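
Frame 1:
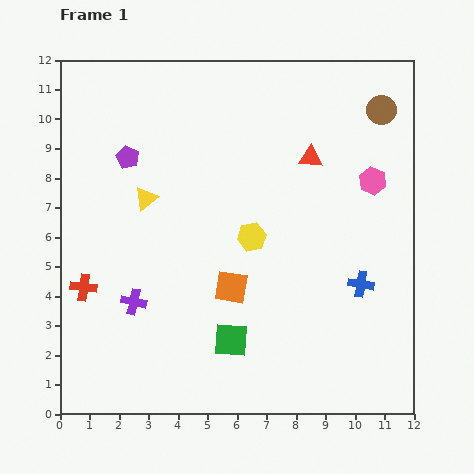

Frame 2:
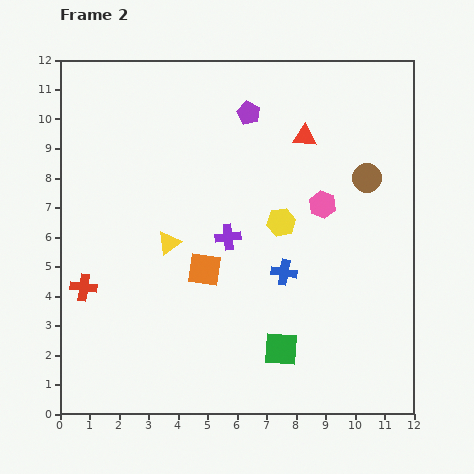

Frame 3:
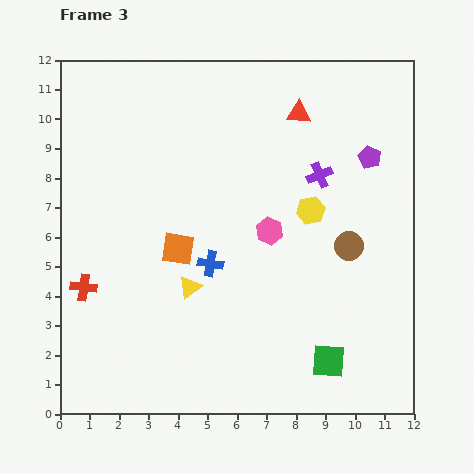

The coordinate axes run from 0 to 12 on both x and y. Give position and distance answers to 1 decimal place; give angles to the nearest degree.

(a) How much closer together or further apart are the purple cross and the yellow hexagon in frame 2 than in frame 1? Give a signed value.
-2.7

Distance in frame 1: 4.6. Distance in frame 2: 1.9.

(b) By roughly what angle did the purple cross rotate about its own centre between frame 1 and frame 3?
36° counter-clockwise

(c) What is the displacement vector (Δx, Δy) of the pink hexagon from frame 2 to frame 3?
(-1.8, -0.9)

The pink hexagon was at (8.9, 7.1) in frame 2 and (7.1, 6.2) in frame 3.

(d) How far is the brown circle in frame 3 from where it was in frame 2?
2.4

The brown circle moved from (10.4, 8.0) to (9.8, 5.7), a distance of √(0.6² + 2.3²) ≈ 2.4.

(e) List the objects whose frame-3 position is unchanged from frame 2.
the red cross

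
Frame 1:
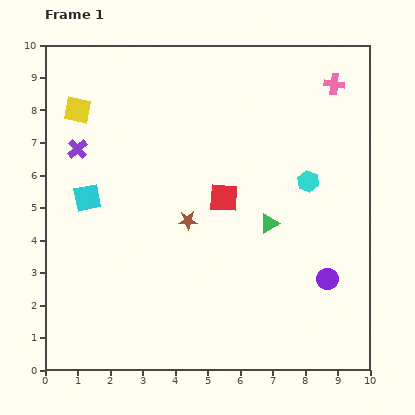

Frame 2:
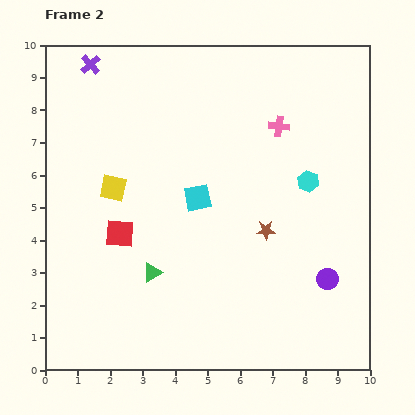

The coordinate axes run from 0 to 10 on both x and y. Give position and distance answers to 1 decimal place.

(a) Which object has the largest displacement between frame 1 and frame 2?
the green triangle

(moved 3.9; next 3.4)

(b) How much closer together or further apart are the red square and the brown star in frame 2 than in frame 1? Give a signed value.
+3.2

Distance in frame 1: 1.3. Distance in frame 2: 4.5.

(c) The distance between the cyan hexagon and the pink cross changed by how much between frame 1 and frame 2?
-1.2

Distance in frame 1: 3.1. Distance in frame 2: 1.9.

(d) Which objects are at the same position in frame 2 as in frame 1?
the cyan hexagon, the purple circle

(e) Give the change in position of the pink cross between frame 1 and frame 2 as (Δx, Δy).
(-1.7, -1.3)

The pink cross was at (8.9, 8.8) in frame 1 and (7.2, 7.5) in frame 2.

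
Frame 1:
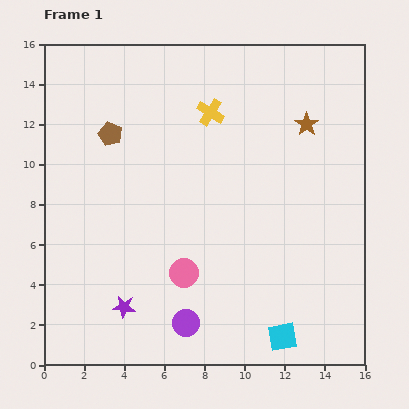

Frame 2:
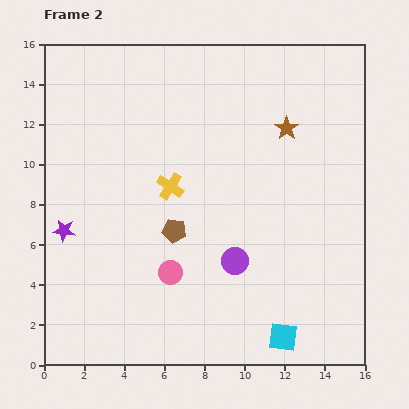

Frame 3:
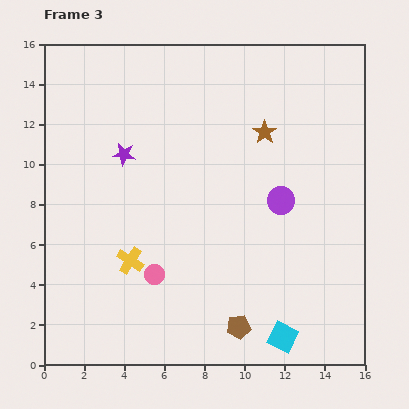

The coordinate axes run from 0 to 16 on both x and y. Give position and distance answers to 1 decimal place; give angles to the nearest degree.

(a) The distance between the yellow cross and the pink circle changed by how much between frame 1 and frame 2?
-3.8

Distance in frame 1: 8.1. Distance in frame 2: 4.3.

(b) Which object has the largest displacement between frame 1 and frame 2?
the brown pentagon

(moved 5.8; next 4.8)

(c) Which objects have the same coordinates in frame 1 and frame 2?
the cyan square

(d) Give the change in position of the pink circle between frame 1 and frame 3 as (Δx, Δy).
(-1.5, -0.1)

The pink circle was at (7.0, 4.6) in frame 1 and (5.5, 4.5) in frame 3.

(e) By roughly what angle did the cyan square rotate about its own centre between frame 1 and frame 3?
36° clockwise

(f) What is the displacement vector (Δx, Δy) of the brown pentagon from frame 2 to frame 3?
(3.2, -4.8)

The brown pentagon was at (6.5, 6.7) in frame 2 and (9.7, 1.9) in frame 3.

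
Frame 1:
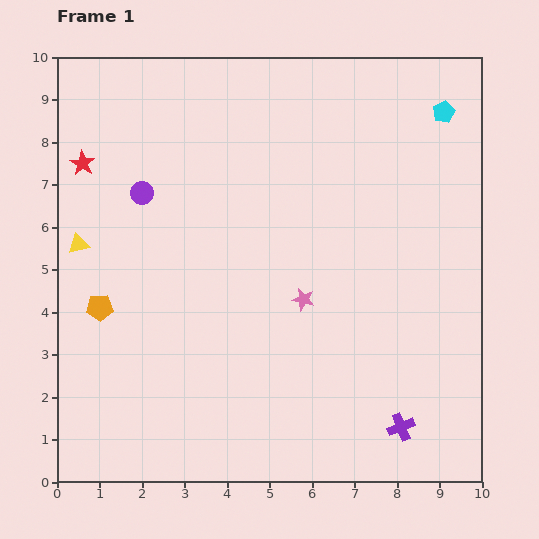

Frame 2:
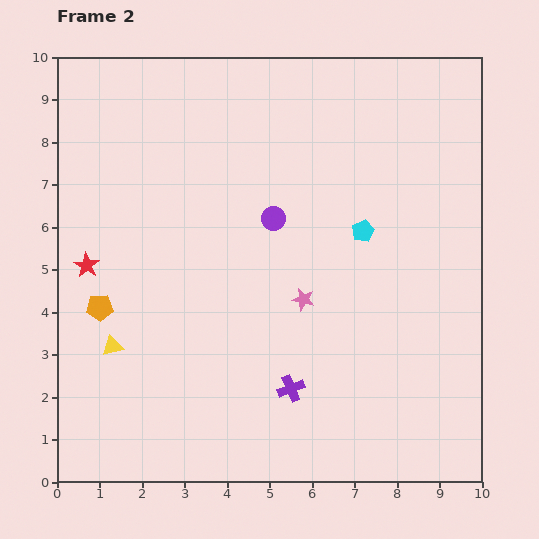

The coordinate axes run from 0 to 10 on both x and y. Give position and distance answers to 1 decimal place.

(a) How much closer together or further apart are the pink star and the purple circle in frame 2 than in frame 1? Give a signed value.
-2.5

Distance in frame 1: 4.5. Distance in frame 2: 2.0.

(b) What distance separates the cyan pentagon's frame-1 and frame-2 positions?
3.4

The cyan pentagon moved from (9.1, 8.7) to (7.2, 5.9), a distance of √(1.9² + 2.8²) ≈ 3.4.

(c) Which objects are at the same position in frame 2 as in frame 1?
the pink star, the orange pentagon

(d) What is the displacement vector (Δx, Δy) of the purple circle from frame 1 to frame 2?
(3.1, -0.6)

The purple circle was at (2.0, 6.8) in frame 1 and (5.1, 6.2) in frame 2.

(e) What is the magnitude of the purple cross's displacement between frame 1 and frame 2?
2.8

The purple cross moved from (8.1, 1.3) to (5.5, 2.2), a distance of √(2.6² + 0.9²) ≈ 2.8.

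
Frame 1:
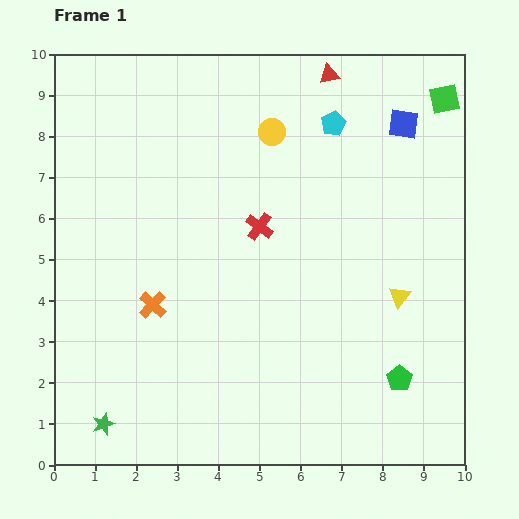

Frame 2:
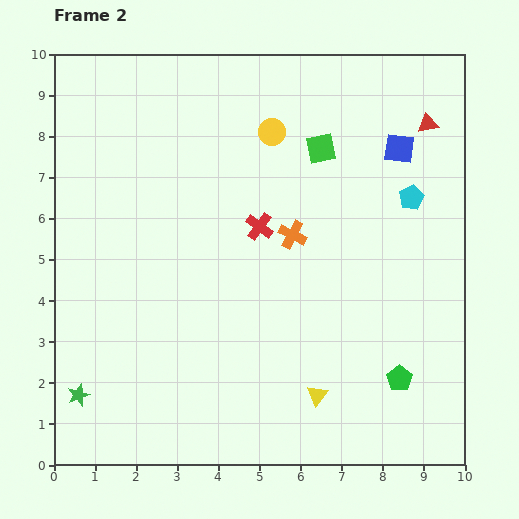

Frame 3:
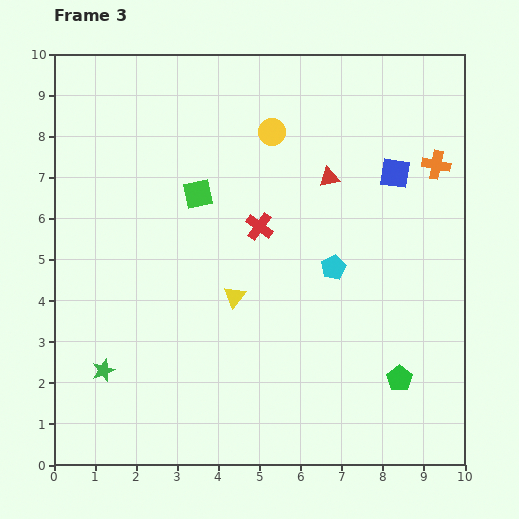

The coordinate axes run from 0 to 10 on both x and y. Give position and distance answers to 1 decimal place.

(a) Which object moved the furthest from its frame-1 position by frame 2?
the orange cross

(moved 3.8; next 3.2)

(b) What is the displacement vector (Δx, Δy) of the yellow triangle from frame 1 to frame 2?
(-2.0, -2.4)

The yellow triangle was at (8.4, 4.1) in frame 1 and (6.4, 1.7) in frame 2.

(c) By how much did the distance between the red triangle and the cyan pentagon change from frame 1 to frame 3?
+1.0

Distance in frame 1: 1.2. Distance in frame 3: 2.2.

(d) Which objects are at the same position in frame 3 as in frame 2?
the red cross, the green pentagon, the yellow circle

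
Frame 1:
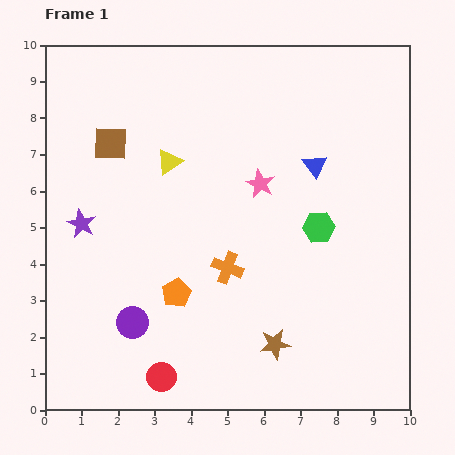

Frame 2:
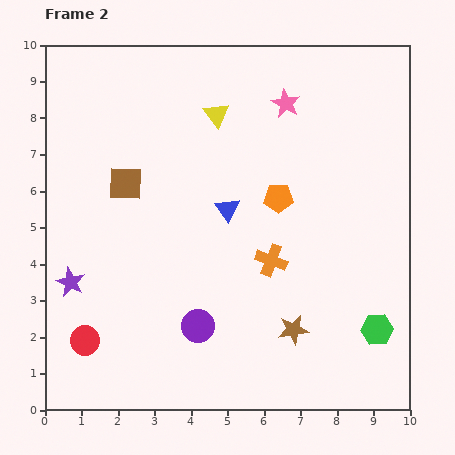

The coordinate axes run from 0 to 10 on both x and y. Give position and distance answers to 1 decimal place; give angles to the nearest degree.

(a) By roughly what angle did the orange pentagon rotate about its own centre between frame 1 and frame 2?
29° clockwise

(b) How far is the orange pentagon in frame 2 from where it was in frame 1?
3.8

The orange pentagon moved from (3.6, 3.2) to (6.4, 5.8), a distance of √(2.8² + 2.6²) ≈ 3.8.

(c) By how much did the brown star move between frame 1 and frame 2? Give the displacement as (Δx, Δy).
(0.5, 0.4)

The brown star was at (6.3, 1.8) in frame 1 and (6.8, 2.2) in frame 2.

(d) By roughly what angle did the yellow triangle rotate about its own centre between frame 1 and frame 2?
34° counter-clockwise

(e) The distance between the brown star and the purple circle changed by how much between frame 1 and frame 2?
-1.3

Distance in frame 1: 3.9. Distance in frame 2: 2.6.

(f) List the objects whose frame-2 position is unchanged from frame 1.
none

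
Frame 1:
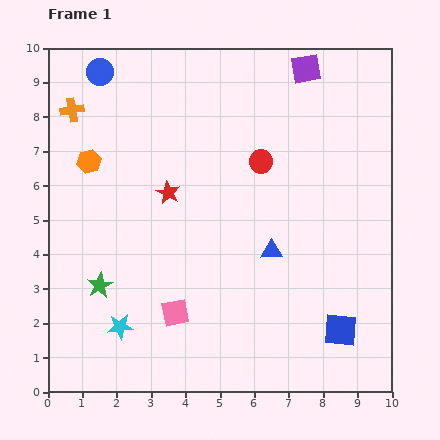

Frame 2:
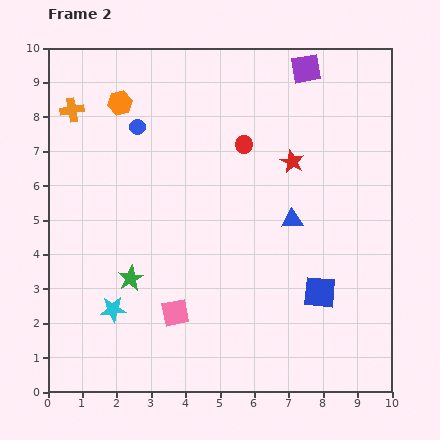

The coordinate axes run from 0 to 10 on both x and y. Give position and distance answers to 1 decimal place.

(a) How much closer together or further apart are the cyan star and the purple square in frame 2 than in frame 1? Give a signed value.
-0.2

Distance in frame 1: 9.2. Distance in frame 2: 9.0.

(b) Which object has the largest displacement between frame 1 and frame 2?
the red star

(moved 3.7; next 1.9)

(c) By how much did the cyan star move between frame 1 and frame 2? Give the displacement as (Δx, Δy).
(-0.2, 0.5)

The cyan star was at (2.1, 1.9) in frame 1 and (1.9, 2.4) in frame 2.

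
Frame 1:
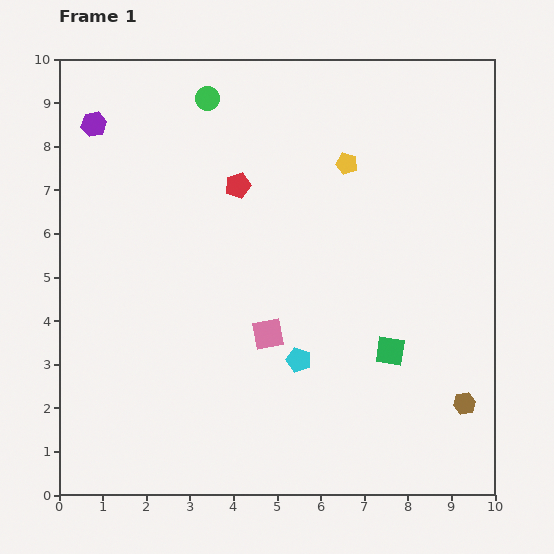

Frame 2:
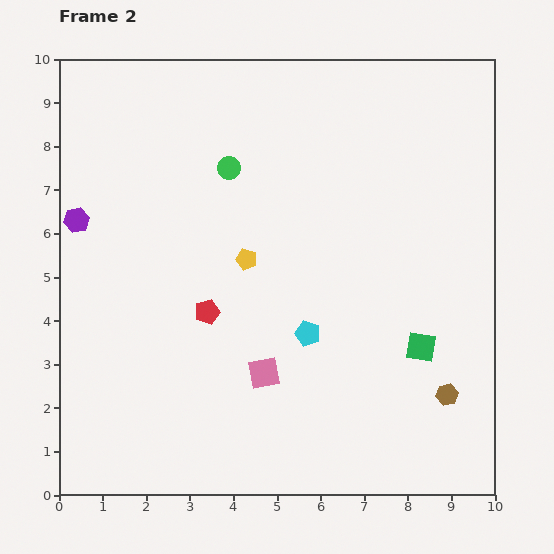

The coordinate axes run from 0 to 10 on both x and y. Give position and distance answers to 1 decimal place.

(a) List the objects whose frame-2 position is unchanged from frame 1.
none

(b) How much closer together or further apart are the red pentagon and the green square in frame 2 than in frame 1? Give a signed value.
-0.2

Distance in frame 1: 5.2. Distance in frame 2: 5.0.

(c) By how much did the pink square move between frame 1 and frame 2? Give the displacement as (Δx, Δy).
(-0.1, -0.9)

The pink square was at (4.8, 3.7) in frame 1 and (4.7, 2.8) in frame 2.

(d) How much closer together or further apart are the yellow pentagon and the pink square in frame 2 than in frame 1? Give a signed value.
-1.7

Distance in frame 1: 4.3. Distance in frame 2: 2.6.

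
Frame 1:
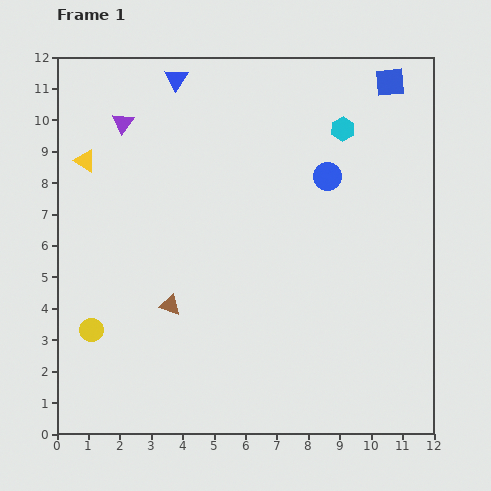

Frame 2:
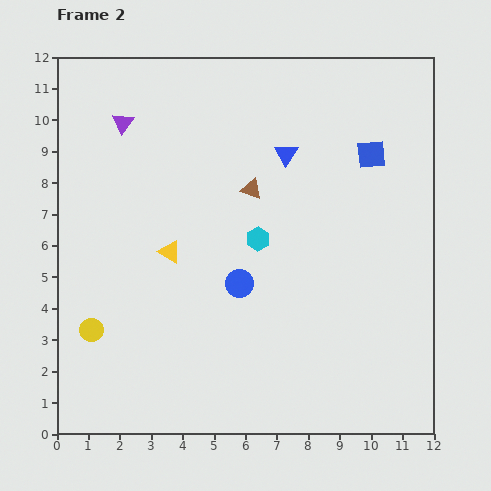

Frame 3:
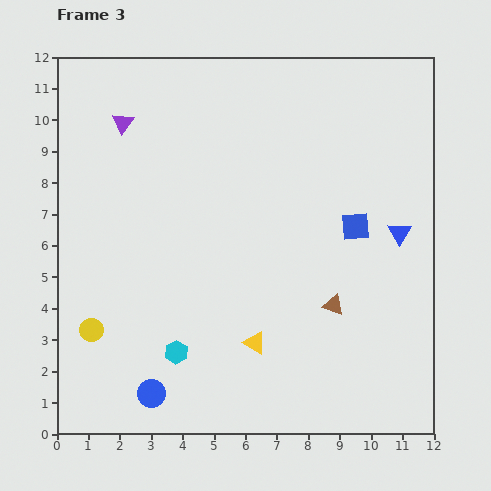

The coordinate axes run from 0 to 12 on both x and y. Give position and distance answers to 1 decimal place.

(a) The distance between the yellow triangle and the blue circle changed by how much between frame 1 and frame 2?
-5.3

Distance in frame 1: 7.7. Distance in frame 2: 2.4.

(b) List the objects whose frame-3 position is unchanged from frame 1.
the yellow circle, the purple triangle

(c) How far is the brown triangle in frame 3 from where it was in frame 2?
4.5

The brown triangle moved from (6.2, 7.8) to (8.8, 4.1), a distance of √(2.6² + 3.7²) ≈ 4.5.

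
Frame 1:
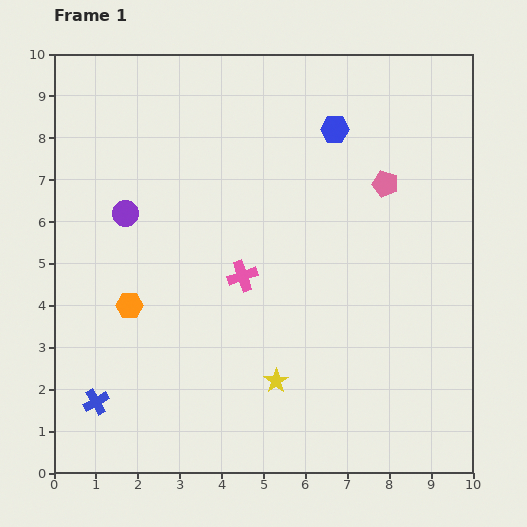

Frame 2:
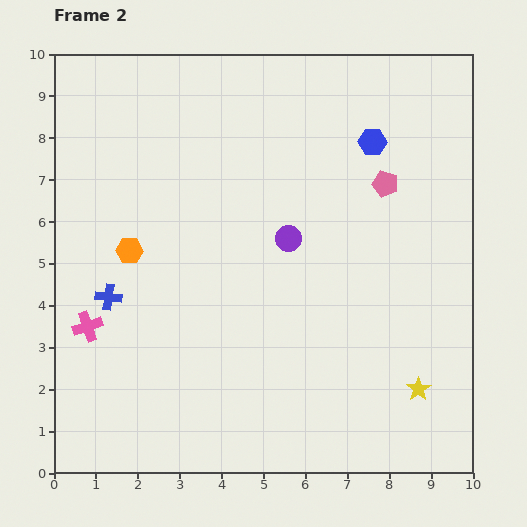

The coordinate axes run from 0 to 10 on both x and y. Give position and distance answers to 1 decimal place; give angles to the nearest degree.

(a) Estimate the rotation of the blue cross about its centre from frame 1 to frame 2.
37° clockwise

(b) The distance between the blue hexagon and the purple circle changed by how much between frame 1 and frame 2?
-2.4

Distance in frame 1: 5.4. Distance in frame 2: 3.0.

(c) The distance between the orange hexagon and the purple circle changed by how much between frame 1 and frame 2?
+1.6

Distance in frame 1: 2.2. Distance in frame 2: 3.8.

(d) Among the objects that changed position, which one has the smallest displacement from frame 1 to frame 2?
the blue hexagon

(moved 0.9)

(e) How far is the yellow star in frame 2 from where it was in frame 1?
3.4

The yellow star moved from (5.3, 2.2) to (8.7, 2.0), a distance of √(3.4² + 0.2²) ≈ 3.4.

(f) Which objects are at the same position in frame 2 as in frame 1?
the pink pentagon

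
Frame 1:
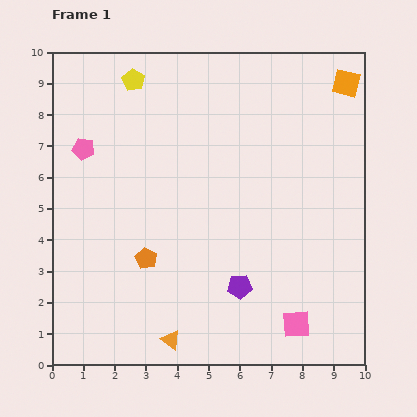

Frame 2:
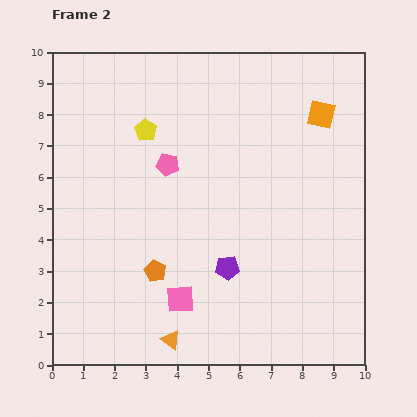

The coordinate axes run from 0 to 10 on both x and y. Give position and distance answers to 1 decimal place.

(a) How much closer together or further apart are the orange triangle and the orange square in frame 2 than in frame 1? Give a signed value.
-1.2

Distance in frame 1: 9.9. Distance in frame 2: 8.7.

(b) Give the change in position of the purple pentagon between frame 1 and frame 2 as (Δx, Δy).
(-0.4, 0.6)

The purple pentagon was at (6.0, 2.5) in frame 1 and (5.6, 3.1) in frame 2.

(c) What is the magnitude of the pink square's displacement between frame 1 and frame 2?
3.8

The pink square moved from (7.8, 1.3) to (4.1, 2.1), a distance of √(3.7² + 0.8²) ≈ 3.8.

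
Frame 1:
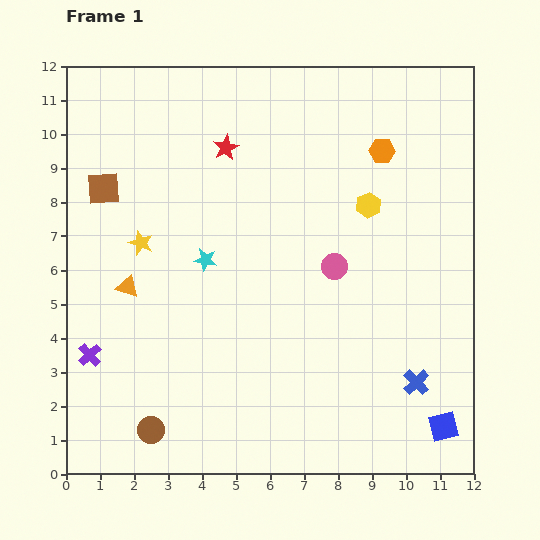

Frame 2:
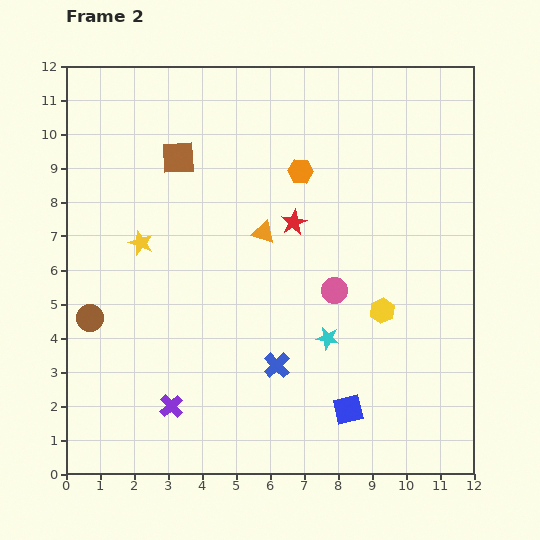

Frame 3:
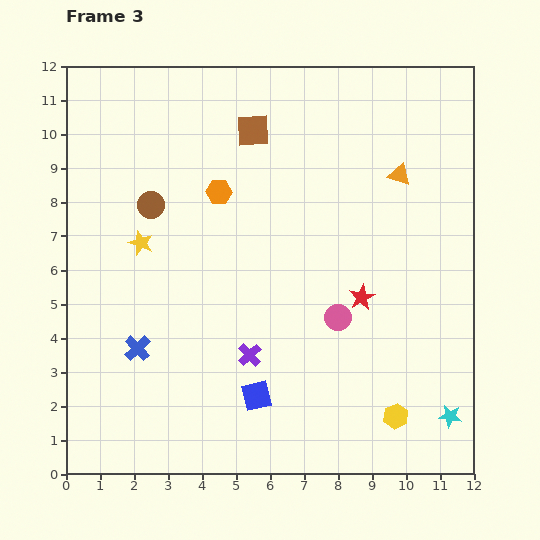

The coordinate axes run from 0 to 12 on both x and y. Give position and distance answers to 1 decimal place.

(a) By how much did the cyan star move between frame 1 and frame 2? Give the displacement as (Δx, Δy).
(3.6, -2.3)

The cyan star was at (4.1, 6.3) in frame 1 and (7.7, 4.0) in frame 2.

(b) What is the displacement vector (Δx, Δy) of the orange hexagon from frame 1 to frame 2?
(-2.4, -0.6)

The orange hexagon was at (9.3, 9.5) in frame 1 and (6.9, 8.9) in frame 2.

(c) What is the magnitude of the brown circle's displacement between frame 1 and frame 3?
6.6

The brown circle moved from (2.5, 1.3) to (2.5, 7.9), a distance of √(0.0² + 6.6²) ≈ 6.6.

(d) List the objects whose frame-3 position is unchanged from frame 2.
the yellow star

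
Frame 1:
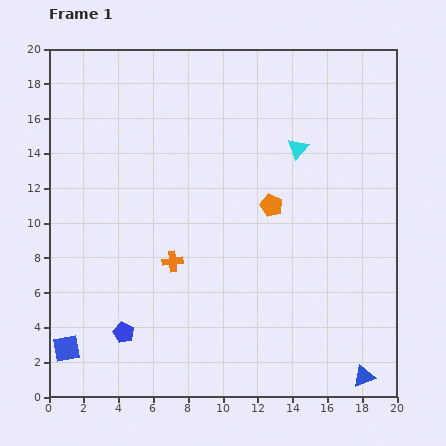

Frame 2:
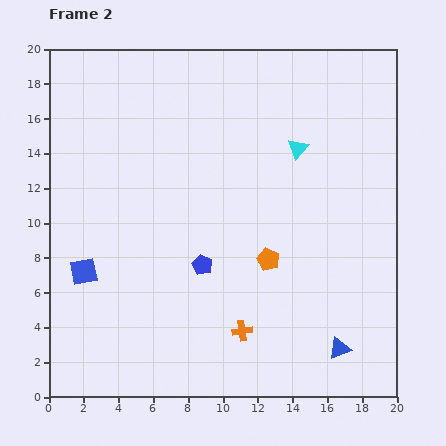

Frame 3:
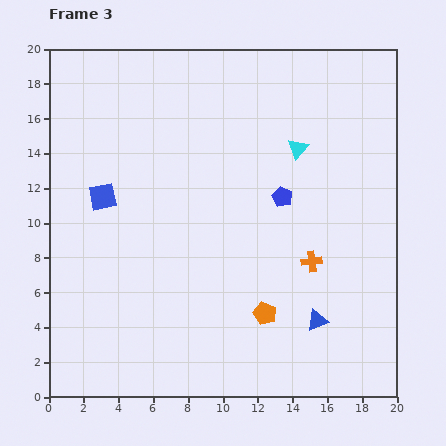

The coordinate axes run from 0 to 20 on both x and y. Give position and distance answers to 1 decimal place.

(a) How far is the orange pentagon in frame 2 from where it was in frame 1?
3.1

The orange pentagon moved from (12.8, 11.0) to (12.6, 7.9), a distance of √(0.2² + 3.1²) ≈ 3.1.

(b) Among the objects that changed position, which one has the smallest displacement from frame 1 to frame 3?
the blue triangle

(moved 4.2)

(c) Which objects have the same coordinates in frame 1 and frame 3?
the cyan triangle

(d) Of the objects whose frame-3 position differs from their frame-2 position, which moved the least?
the blue triangle

(moved 2.1)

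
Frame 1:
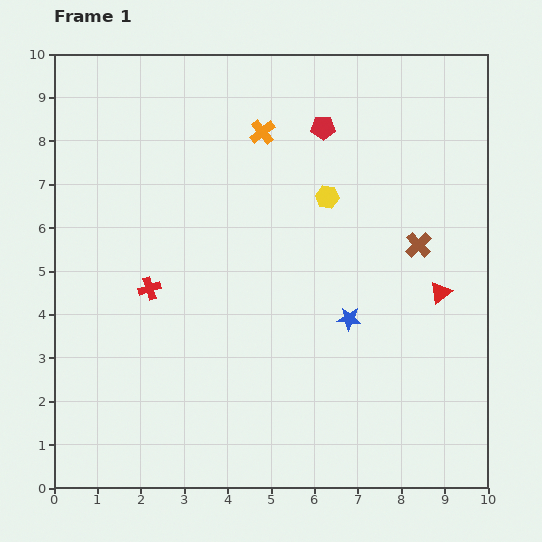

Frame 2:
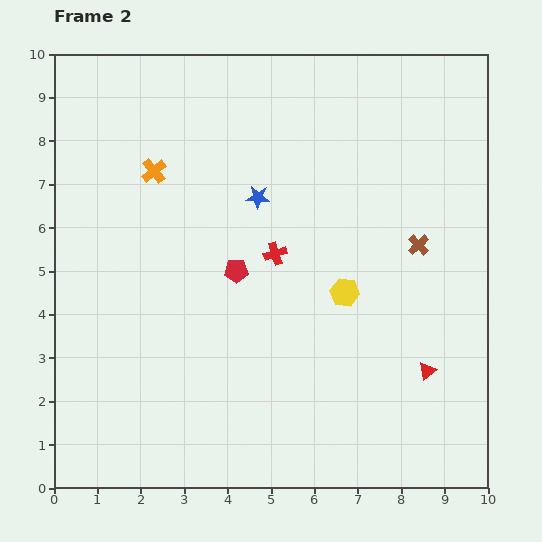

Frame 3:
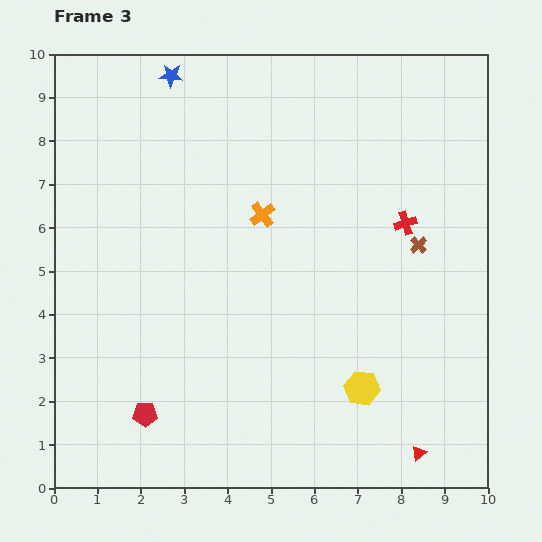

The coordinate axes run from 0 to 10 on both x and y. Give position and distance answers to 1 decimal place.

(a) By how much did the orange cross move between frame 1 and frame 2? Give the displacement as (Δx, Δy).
(-2.5, -0.9)

The orange cross was at (4.8, 8.2) in frame 1 and (2.3, 7.3) in frame 2.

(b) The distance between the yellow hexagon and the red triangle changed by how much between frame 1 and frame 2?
-0.8

Distance in frame 1: 3.4. Distance in frame 2: 2.6.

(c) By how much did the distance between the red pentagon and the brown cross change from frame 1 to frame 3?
+3.9

Distance in frame 1: 3.5. Distance in frame 3: 7.4.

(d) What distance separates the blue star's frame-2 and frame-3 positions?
3.4

The blue star moved from (4.7, 6.7) to (2.7, 9.5), a distance of √(2.0² + 2.8²) ≈ 3.4.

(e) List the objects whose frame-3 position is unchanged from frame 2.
the brown cross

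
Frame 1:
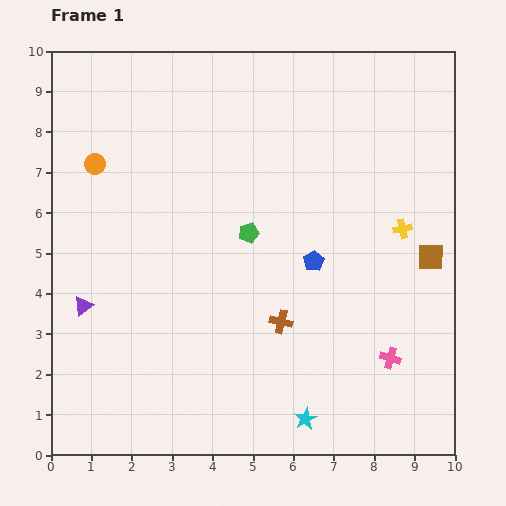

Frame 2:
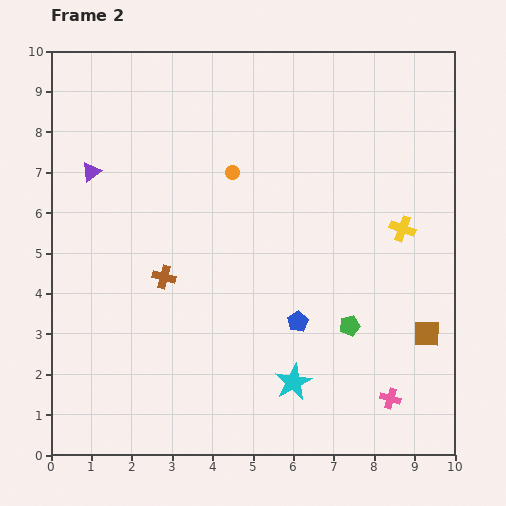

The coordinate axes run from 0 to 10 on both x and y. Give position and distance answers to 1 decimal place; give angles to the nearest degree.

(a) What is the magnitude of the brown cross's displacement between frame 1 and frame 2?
3.1

The brown cross moved from (5.7, 3.3) to (2.8, 4.4), a distance of √(2.9² + 1.1²) ≈ 3.1.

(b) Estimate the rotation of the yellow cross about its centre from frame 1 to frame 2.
32° clockwise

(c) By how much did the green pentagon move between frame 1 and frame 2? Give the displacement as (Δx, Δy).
(2.5, -2.3)

The green pentagon was at (4.9, 5.5) in frame 1 and (7.4, 3.2) in frame 2.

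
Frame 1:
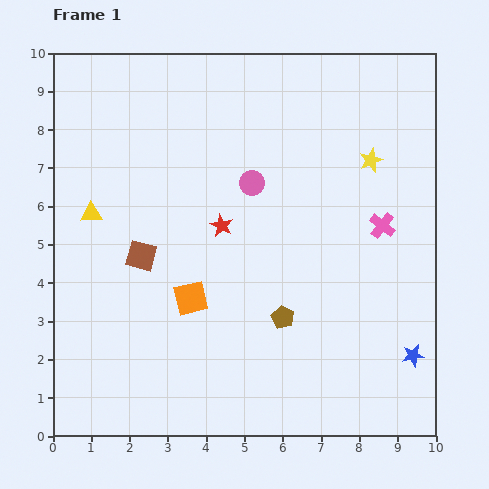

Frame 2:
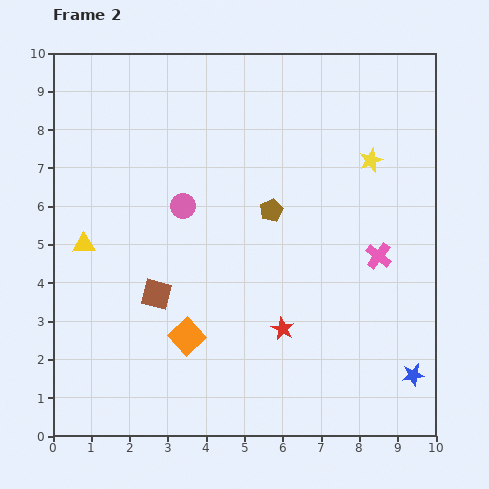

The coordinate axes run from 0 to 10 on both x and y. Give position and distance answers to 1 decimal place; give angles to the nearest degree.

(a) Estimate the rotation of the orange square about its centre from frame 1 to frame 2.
30° counter-clockwise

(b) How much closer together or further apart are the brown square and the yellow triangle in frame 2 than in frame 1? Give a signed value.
+0.6

Distance in frame 1: 1.7. Distance in frame 2: 2.3.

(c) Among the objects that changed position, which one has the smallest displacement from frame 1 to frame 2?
the blue star

(moved 0.5)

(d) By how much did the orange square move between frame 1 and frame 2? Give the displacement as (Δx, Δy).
(-0.1, -1.0)

The orange square was at (3.6, 3.6) in frame 1 and (3.5, 2.6) in frame 2.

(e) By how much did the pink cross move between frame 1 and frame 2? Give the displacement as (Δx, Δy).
(-0.1, -0.8)

The pink cross was at (8.6, 5.5) in frame 1 and (8.5, 4.7) in frame 2.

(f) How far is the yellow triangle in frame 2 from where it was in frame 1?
0.8

The yellow triangle moved from (1.0, 5.8) to (0.8, 5.0), a distance of √(0.2² + 0.8²) ≈ 0.8.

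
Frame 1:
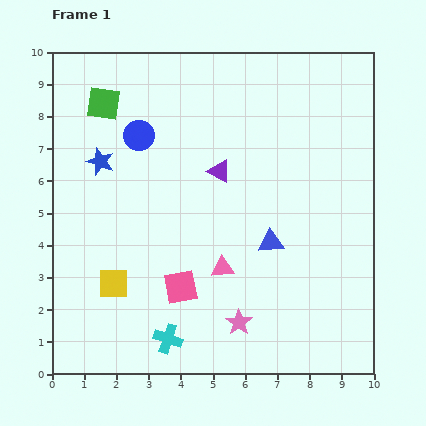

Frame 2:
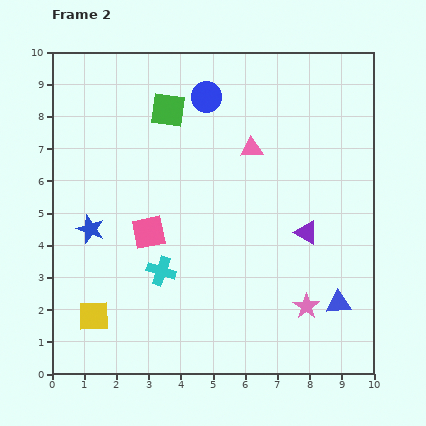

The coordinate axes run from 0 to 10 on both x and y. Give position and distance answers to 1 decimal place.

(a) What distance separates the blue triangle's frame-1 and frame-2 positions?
2.8

The blue triangle moved from (6.8, 4.1) to (8.9, 2.2), a distance of √(2.1² + 1.9²) ≈ 2.8.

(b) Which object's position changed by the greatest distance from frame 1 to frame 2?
the pink triangle

(moved 3.8; next 3.3)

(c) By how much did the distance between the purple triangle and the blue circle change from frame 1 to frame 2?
+2.5

Distance in frame 1: 2.7. Distance in frame 2: 5.2.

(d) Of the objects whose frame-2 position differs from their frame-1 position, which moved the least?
the yellow square

(moved 1.2)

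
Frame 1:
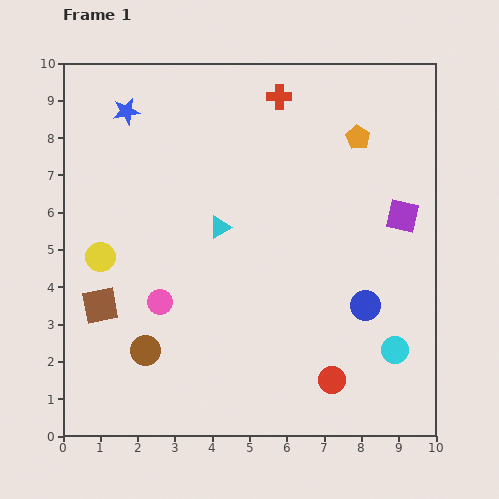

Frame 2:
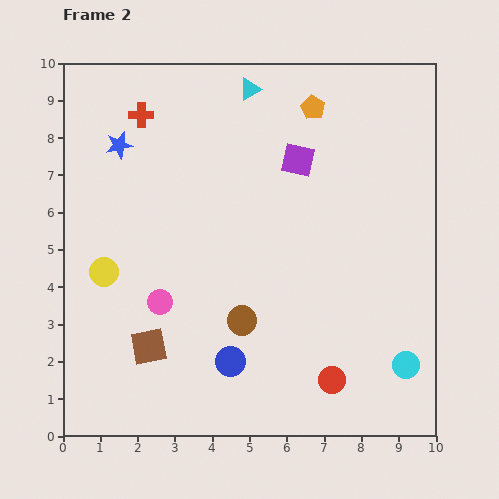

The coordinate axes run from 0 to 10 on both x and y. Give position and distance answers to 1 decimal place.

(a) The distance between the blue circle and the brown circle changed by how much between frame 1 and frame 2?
-4.9

Distance in frame 1: 6.0. Distance in frame 2: 1.1.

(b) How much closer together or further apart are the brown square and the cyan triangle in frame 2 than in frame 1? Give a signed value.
+3.6

Distance in frame 1: 3.8. Distance in frame 2: 7.4.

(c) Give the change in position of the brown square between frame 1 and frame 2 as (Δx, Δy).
(1.3, -1.1)

The brown square was at (1.0, 3.5) in frame 1 and (2.3, 2.4) in frame 2.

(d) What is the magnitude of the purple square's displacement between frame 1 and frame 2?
3.2

The purple square moved from (9.1, 5.9) to (6.3, 7.4), a distance of √(2.8² + 1.5²) ≈ 3.2.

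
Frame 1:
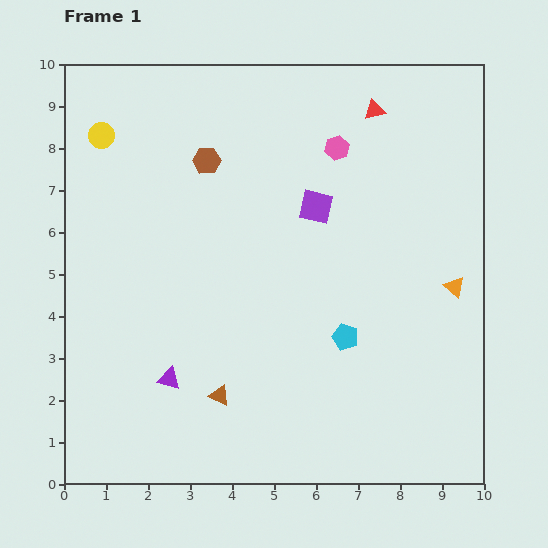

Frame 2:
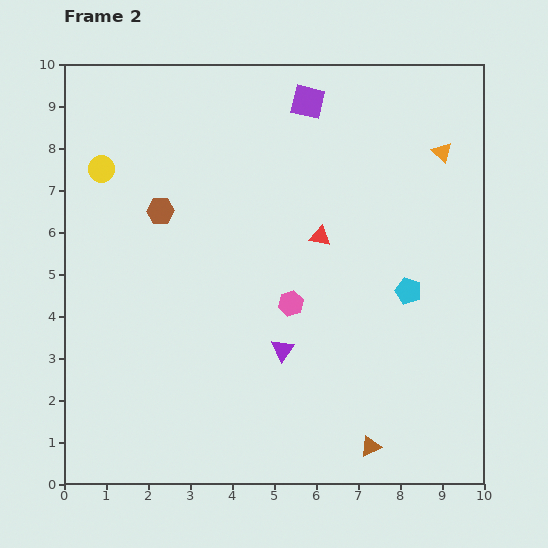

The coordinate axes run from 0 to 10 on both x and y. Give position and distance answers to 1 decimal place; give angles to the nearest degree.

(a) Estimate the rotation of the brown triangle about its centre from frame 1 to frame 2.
52° counter-clockwise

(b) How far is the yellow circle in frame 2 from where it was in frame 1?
0.8

The yellow circle moved from (0.9, 8.3) to (0.9, 7.5), a distance of √(0.0² + 0.8²) ≈ 0.8.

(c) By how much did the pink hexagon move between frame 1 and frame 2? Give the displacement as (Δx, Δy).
(-1.1, -3.7)

The pink hexagon was at (6.5, 8.0) in frame 1 and (5.4, 4.3) in frame 2.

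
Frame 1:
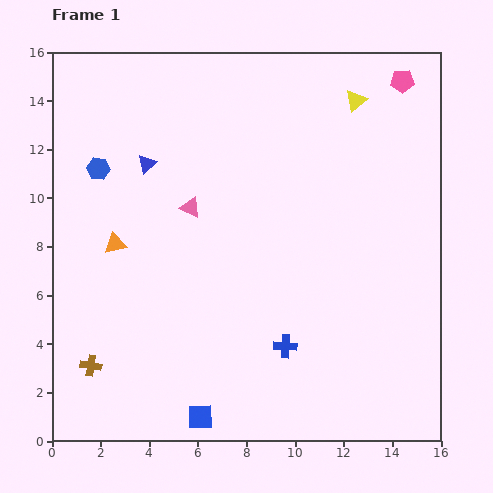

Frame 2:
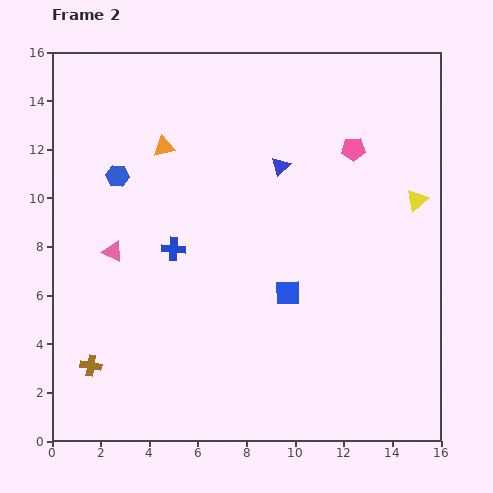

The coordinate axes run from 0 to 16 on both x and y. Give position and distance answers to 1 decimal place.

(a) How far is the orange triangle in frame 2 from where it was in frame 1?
4.5

The orange triangle moved from (2.6, 8.1) to (4.6, 12.1), a distance of √(2.0² + 4.0²) ≈ 4.5.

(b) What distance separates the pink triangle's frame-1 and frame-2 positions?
3.7

The pink triangle moved from (5.7, 9.6) to (2.5, 7.8), a distance of √(3.2² + 1.8²) ≈ 3.7.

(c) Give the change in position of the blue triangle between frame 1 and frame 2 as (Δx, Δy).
(5.5, -0.1)

The blue triangle was at (3.9, 11.4) in frame 1 and (9.4, 11.3) in frame 2.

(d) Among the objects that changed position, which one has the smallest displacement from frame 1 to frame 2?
the blue hexagon

(moved 0.9)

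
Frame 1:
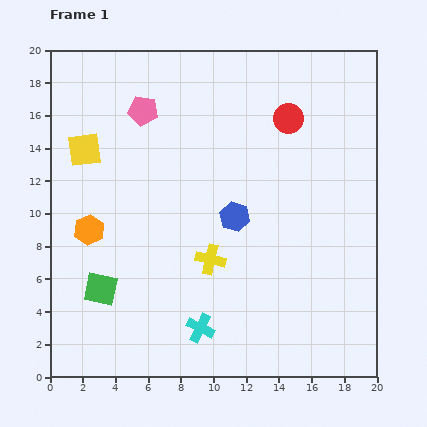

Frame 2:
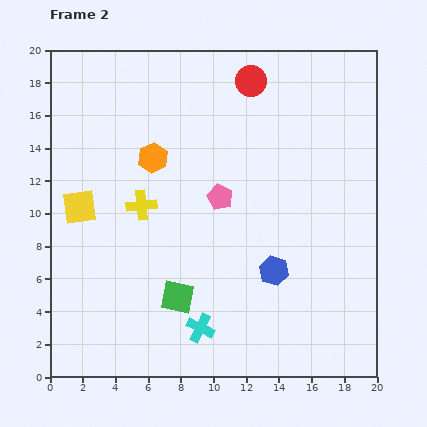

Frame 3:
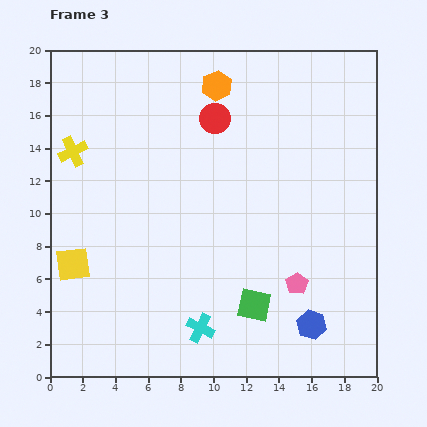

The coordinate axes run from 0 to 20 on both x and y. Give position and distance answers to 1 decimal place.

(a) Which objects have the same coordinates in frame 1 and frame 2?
the cyan cross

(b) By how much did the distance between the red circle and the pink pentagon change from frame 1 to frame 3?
+2.4

Distance in frame 1: 8.9. Distance in frame 3: 11.3.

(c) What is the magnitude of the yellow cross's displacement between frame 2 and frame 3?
5.3

The yellow cross moved from (5.6, 10.5) to (1.4, 13.8), a distance of √(4.2² + 3.3²) ≈ 5.3.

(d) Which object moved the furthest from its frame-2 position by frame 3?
the pink pentagon

(moved 7.1; next 5.9)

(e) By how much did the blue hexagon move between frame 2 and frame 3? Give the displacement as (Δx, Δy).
(2.3, -3.3)

The blue hexagon was at (13.7, 6.5) in frame 2 and (16.0, 3.2) in frame 3.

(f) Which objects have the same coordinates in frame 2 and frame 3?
the cyan cross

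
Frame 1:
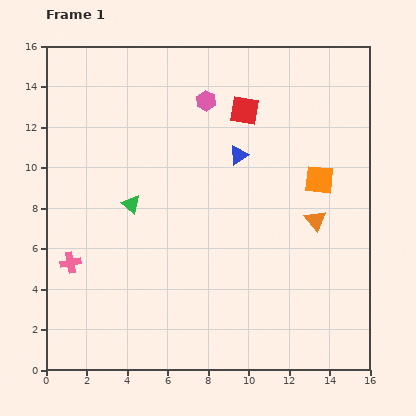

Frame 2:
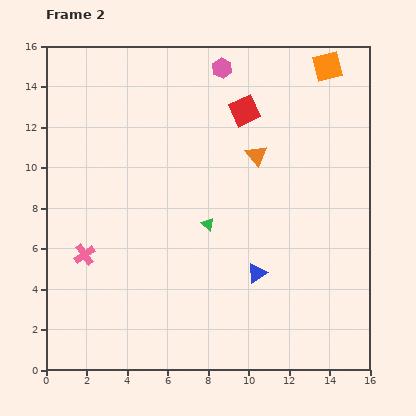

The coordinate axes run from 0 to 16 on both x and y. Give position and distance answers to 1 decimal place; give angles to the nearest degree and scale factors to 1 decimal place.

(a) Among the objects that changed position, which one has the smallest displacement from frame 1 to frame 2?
the pink cross

(moved 0.8)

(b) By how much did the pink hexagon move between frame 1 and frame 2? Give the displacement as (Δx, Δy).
(0.8, 1.6)

The pink hexagon was at (7.9, 13.3) in frame 1 and (8.7, 14.9) in frame 2.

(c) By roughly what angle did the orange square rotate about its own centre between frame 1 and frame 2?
20° counter-clockwise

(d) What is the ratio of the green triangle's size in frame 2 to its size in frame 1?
0.7×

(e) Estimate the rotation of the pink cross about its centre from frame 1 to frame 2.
25° counter-clockwise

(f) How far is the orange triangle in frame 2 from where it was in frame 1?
4.3

The orange triangle moved from (13.3, 7.4) to (10.4, 10.6), a distance of √(2.9² + 3.2²) ≈ 4.3.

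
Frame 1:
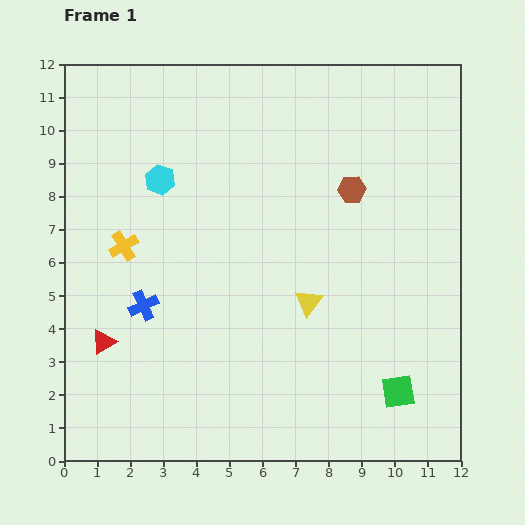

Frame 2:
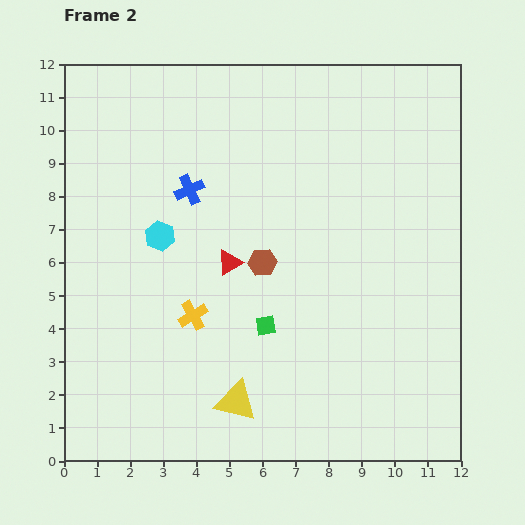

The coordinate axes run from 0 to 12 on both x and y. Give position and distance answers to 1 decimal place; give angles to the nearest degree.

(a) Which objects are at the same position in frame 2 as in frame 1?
none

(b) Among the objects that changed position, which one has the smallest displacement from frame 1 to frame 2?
the cyan hexagon

(moved 1.7)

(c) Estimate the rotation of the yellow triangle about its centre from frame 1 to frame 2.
53° counter-clockwise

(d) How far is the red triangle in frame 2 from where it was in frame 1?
4.5

The red triangle moved from (1.2, 3.6) to (5.0, 6.0), a distance of √(3.8² + 2.4²) ≈ 4.5.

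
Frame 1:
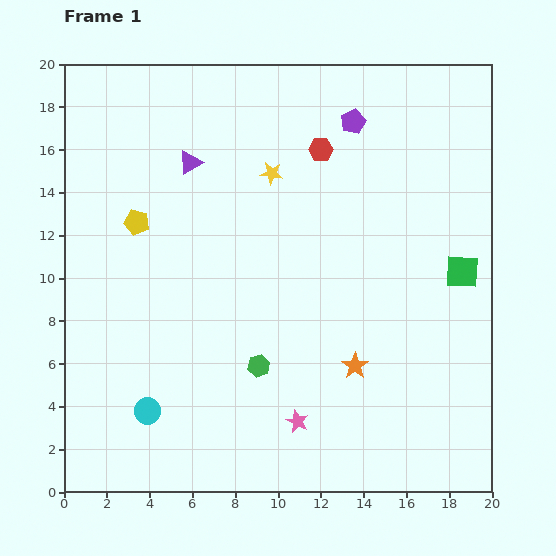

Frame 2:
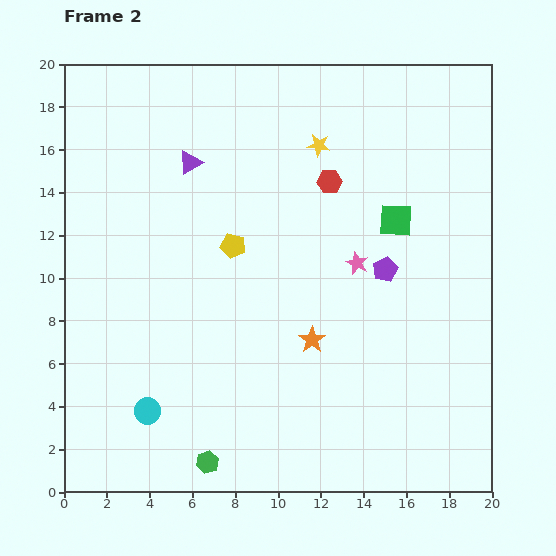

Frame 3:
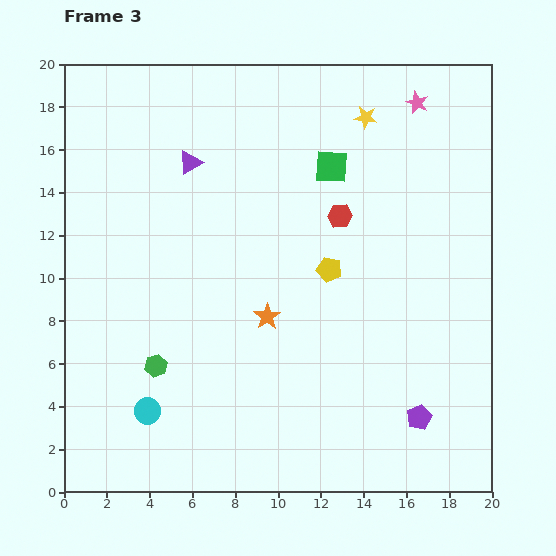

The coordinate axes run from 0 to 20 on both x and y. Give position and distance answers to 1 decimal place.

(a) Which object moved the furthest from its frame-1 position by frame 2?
the pink star

(moved 7.9; next 7.1)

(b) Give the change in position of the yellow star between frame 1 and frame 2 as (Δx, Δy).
(2.2, 1.3)

The yellow star was at (9.7, 14.9) in frame 1 and (11.9, 16.2) in frame 2.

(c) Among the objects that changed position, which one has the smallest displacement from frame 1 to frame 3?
the red hexagon

(moved 3.2)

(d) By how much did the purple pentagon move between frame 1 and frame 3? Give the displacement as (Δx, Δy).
(3.1, -13.8)

The purple pentagon was at (13.5, 17.3) in frame 1 and (16.6, 3.5) in frame 3.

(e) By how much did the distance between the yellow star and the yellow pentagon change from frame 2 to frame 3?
+1.1

Distance in frame 2: 6.2. Distance in frame 3: 7.3.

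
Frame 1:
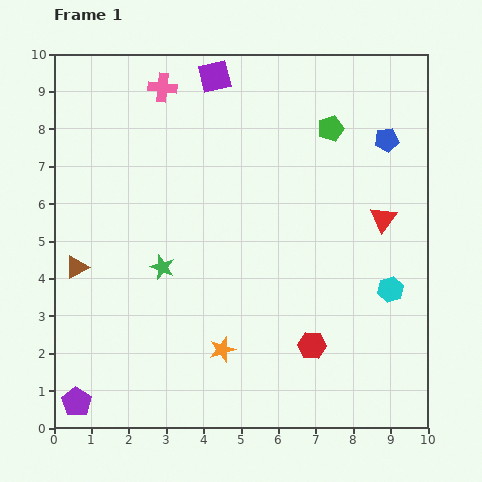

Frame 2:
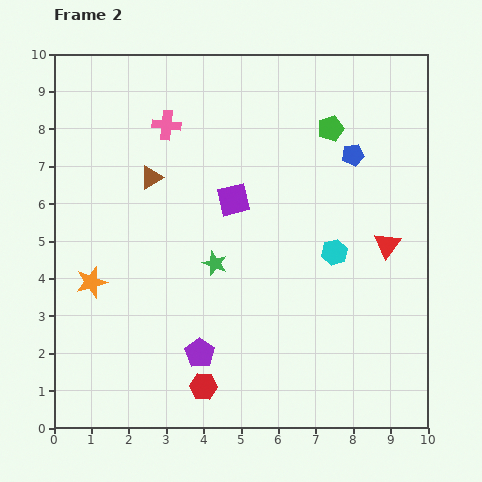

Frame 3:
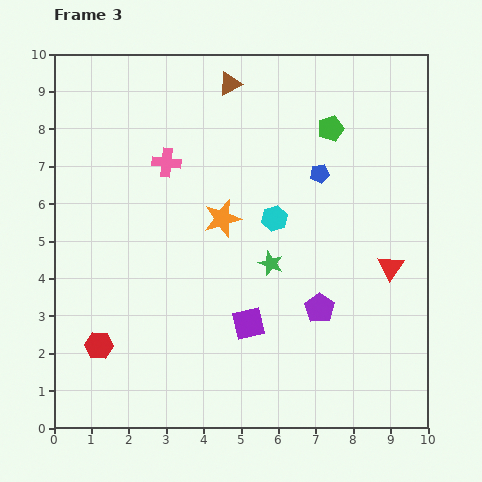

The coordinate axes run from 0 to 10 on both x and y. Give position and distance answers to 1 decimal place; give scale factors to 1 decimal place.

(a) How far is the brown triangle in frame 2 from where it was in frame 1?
3.1

The brown triangle moved from (0.6, 4.3) to (2.6, 6.7), a distance of √(2.0² + 2.4²) ≈ 3.1.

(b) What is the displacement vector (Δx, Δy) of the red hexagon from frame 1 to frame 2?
(-2.9, -1.1)

The red hexagon was at (6.9, 2.2) in frame 1 and (4.0, 1.1) in frame 2.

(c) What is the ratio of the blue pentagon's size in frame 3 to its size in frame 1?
0.8×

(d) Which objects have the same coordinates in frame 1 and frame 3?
the green pentagon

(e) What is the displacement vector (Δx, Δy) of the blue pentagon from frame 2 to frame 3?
(-0.9, -0.5)

The blue pentagon was at (8.0, 7.3) in frame 2 and (7.1, 6.8) in frame 3.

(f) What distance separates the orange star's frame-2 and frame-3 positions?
3.9

The orange star moved from (1.0, 3.9) to (4.5, 5.6), a distance of √(3.5² + 1.7²) ≈ 3.9.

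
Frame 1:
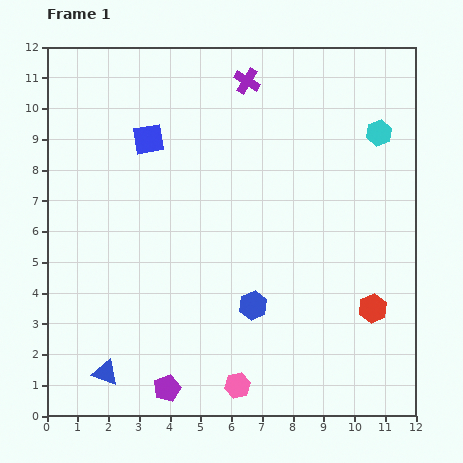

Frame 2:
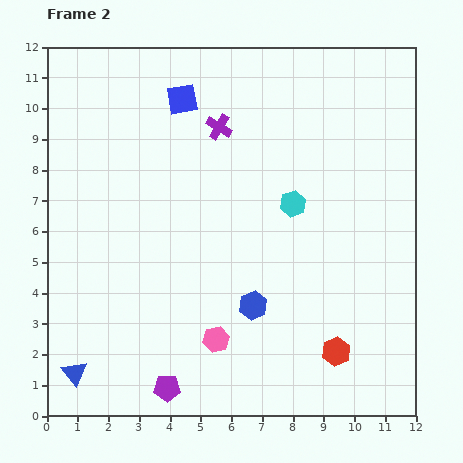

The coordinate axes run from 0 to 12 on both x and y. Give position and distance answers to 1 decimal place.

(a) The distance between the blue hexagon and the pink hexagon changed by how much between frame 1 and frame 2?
-1.0

Distance in frame 1: 2.6. Distance in frame 2: 1.6.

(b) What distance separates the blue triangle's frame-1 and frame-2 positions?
1.0

The blue triangle moved from (1.9, 1.4) to (0.9, 1.4), a distance of √(1.0² + 0.0²) ≈ 1.0.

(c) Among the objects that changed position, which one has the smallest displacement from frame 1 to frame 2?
the blue triangle

(moved 1.0)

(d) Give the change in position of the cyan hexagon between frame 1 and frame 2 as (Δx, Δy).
(-2.8, -2.3)

The cyan hexagon was at (10.8, 9.2) in frame 1 and (8.0, 6.9) in frame 2.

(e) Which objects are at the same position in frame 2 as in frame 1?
the blue hexagon, the purple pentagon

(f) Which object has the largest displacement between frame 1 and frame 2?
the cyan hexagon

(moved 3.6; next 1.8)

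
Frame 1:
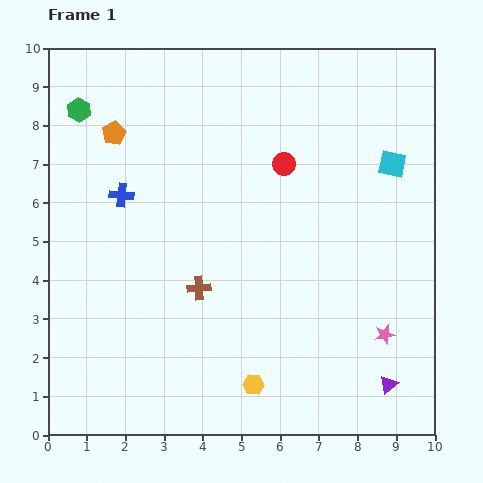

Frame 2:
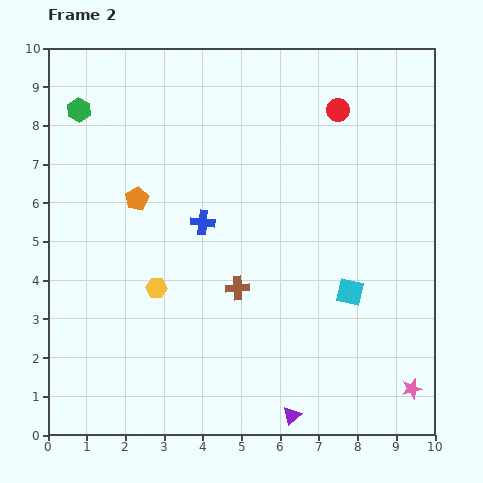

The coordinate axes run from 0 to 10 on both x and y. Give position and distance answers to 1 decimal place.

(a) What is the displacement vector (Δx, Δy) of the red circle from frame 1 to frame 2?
(1.4, 1.4)

The red circle was at (6.1, 7.0) in frame 1 and (7.5, 8.4) in frame 2.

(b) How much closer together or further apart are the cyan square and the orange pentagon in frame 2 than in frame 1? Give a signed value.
-1.2

Distance in frame 1: 7.2. Distance in frame 2: 6.0.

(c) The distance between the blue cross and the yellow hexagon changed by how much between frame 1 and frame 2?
-3.9

Distance in frame 1: 6.0. Distance in frame 2: 2.1.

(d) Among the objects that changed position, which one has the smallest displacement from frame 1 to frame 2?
the brown cross

(moved 1.0)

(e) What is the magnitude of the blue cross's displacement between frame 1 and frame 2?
2.2

The blue cross moved from (1.9, 6.2) to (4.0, 5.5), a distance of √(2.1² + 0.7²) ≈ 2.2.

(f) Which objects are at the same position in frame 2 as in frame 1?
the green hexagon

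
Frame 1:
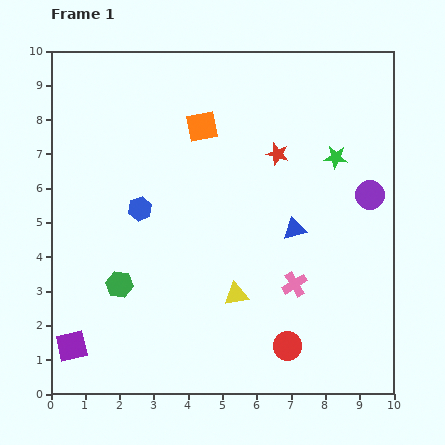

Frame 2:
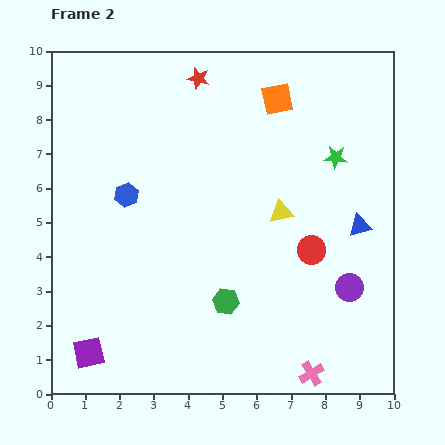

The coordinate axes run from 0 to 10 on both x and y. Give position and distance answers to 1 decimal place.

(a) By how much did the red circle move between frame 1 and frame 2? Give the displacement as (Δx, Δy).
(0.7, 2.8)

The red circle was at (6.9, 1.4) in frame 1 and (7.6, 4.2) in frame 2.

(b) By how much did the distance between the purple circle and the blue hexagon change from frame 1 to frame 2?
+0.3

Distance in frame 1: 6.7. Distance in frame 2: 7.0.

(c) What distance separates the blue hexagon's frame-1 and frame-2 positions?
0.6

The blue hexagon moved from (2.6, 5.4) to (2.2, 5.8), a distance of √(0.4² + 0.4²) ≈ 0.6.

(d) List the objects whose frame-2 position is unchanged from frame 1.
the green star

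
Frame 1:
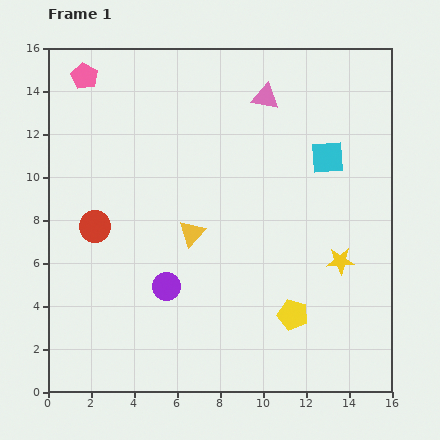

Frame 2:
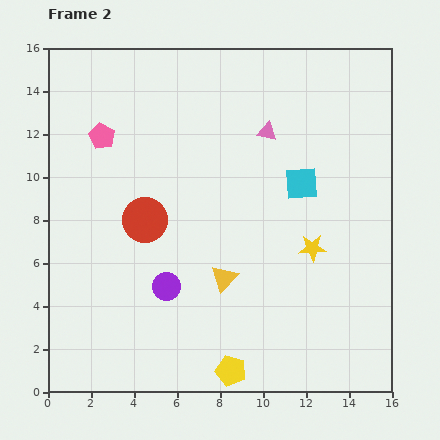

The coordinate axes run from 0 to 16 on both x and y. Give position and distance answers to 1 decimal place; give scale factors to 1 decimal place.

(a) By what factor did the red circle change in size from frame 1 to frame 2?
1.4×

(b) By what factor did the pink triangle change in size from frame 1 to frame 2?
0.7×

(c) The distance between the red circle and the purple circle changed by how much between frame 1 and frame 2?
-1.0

Distance in frame 1: 4.3. Distance in frame 2: 3.3.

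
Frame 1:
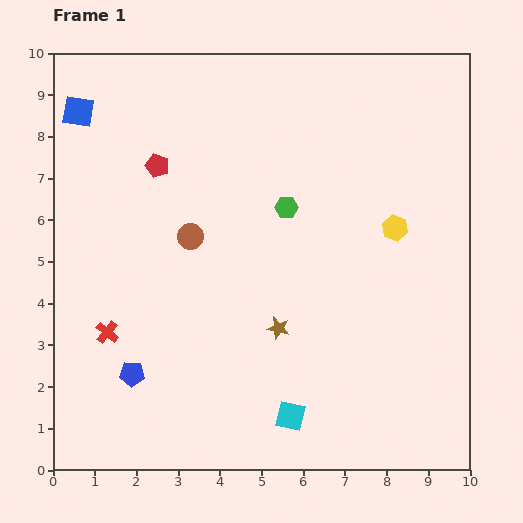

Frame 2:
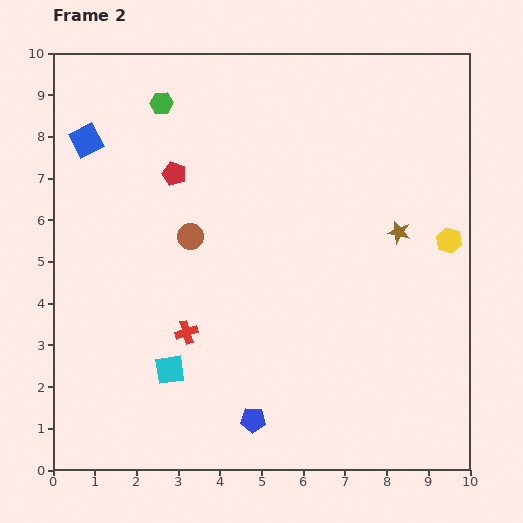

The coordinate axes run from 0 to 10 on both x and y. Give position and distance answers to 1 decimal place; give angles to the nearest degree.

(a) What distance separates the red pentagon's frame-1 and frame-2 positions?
0.4

The red pentagon moved from (2.5, 7.3) to (2.9, 7.1), a distance of √(0.4² + 0.2²) ≈ 0.4.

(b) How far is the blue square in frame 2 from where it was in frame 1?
0.7

The blue square moved from (0.6, 8.6) to (0.8, 7.9), a distance of √(0.2² + 0.7²) ≈ 0.7.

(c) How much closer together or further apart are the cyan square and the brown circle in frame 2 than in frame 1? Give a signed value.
-1.7

Distance in frame 1: 4.9. Distance in frame 2: 3.2.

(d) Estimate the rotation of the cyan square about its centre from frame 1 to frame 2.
21° counter-clockwise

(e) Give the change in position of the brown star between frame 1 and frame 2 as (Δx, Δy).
(2.9, 2.3)

The brown star was at (5.4, 3.4) in frame 1 and (8.3, 5.7) in frame 2.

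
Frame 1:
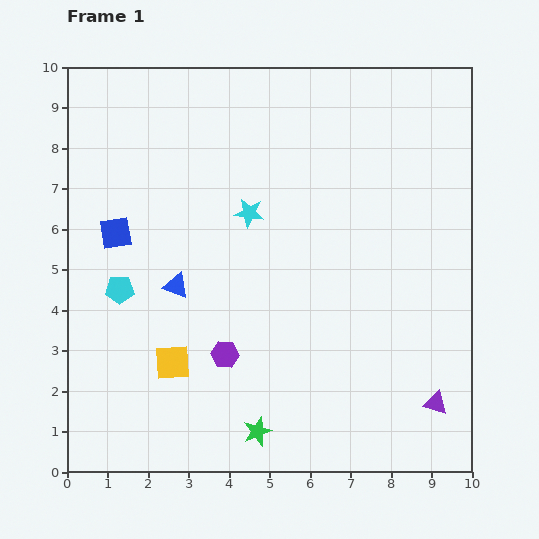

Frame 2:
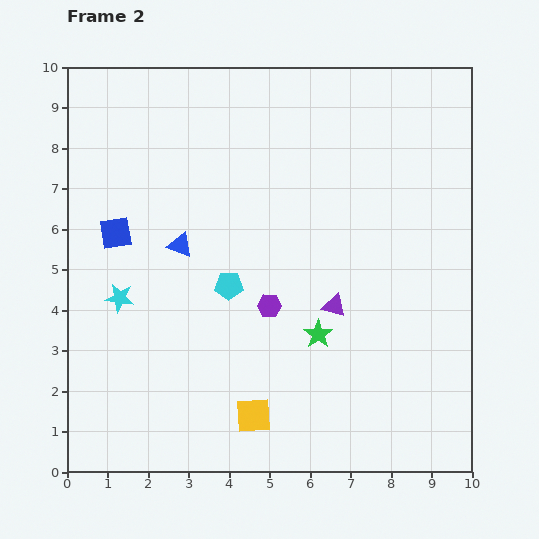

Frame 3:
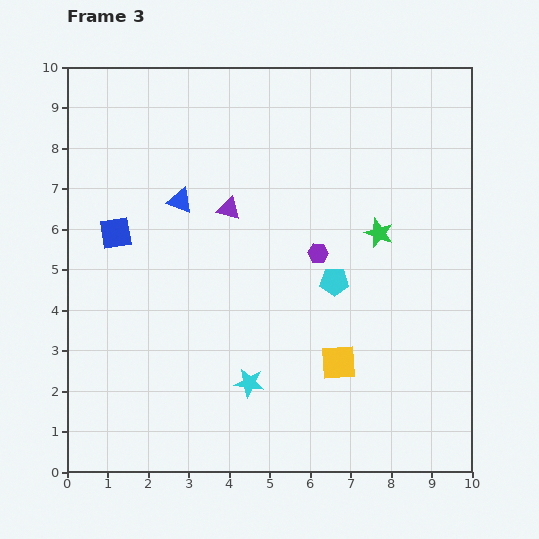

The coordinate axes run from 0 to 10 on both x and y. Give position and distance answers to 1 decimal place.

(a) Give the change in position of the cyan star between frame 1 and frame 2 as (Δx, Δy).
(-3.2, -2.1)

The cyan star was at (4.5, 6.4) in frame 1 and (1.3, 4.3) in frame 2.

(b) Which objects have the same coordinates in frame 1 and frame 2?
the blue square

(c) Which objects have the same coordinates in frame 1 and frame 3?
the blue square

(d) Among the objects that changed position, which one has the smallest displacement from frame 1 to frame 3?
the blue triangle

(moved 2.1)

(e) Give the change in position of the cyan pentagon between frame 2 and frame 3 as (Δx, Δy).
(2.6, 0.1)

The cyan pentagon was at (4.0, 4.6) in frame 2 and (6.6, 4.7) in frame 3.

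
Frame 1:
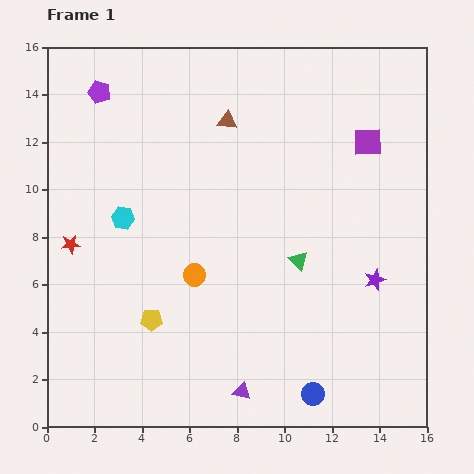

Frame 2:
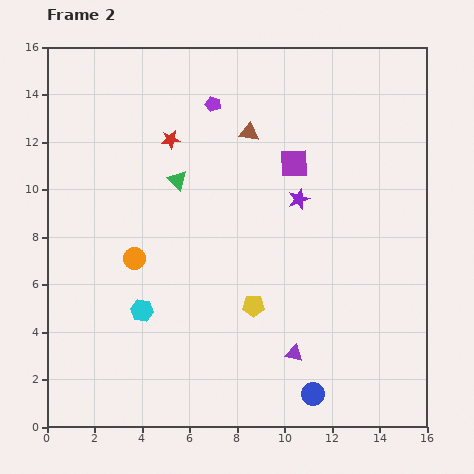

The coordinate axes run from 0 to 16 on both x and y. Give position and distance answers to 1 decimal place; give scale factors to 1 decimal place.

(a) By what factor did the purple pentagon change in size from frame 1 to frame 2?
0.7×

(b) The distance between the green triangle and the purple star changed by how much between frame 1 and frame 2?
+1.9

Distance in frame 1: 3.3. Distance in frame 2: 5.2.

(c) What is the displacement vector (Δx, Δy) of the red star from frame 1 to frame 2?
(4.2, 4.4)

The red star was at (1.0, 7.7) in frame 1 and (5.2, 12.1) in frame 2.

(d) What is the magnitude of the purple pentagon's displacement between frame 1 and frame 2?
4.8

The purple pentagon moved from (2.2, 14.1) to (7.0, 13.6), a distance of √(4.8² + 0.5²) ≈ 4.8.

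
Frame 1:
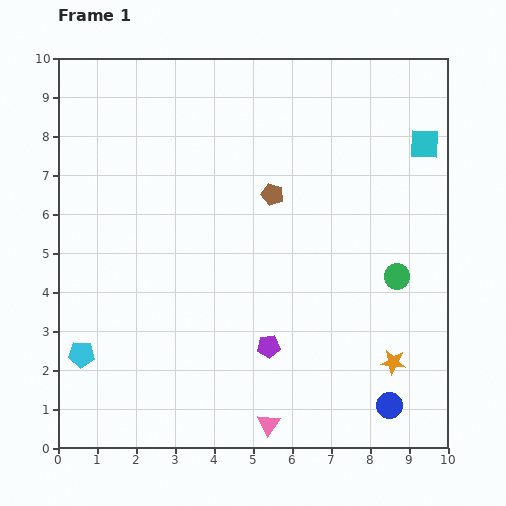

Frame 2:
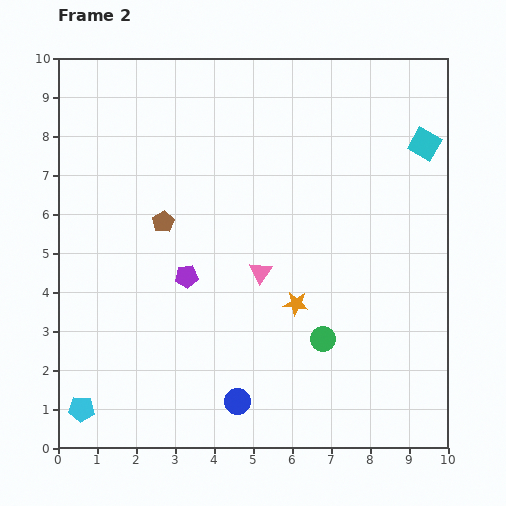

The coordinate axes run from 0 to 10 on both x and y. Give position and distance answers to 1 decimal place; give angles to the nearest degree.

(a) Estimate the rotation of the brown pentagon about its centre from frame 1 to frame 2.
25° clockwise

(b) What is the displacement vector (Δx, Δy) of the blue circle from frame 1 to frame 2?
(-3.9, 0.1)

The blue circle was at (8.5, 1.1) in frame 1 and (4.6, 1.2) in frame 2.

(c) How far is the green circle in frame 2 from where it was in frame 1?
2.5

The green circle moved from (8.7, 4.4) to (6.8, 2.8), a distance of √(1.9² + 1.6²) ≈ 2.5.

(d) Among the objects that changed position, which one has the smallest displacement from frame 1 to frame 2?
the cyan pentagon

(moved 1.4)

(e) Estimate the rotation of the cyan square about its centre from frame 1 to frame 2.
28° clockwise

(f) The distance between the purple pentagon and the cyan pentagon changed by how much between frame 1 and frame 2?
-0.5

Distance in frame 1: 4.8. Distance in frame 2: 4.3.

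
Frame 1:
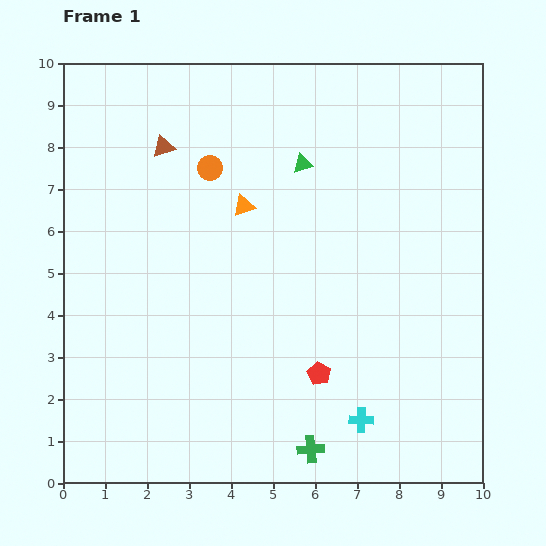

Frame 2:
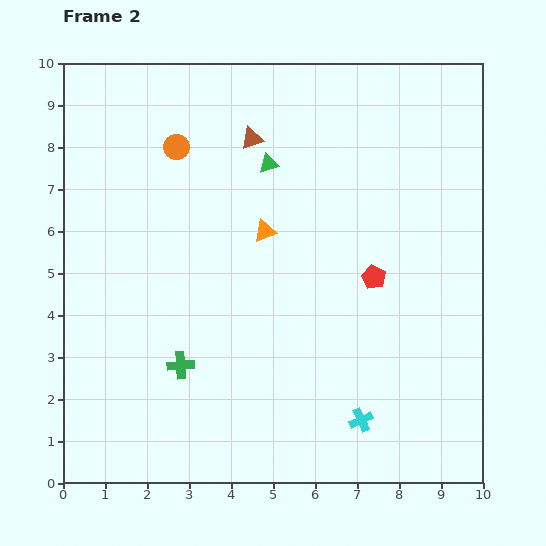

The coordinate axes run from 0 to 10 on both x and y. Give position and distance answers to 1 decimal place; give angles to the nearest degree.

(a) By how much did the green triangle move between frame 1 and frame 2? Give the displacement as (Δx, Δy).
(-0.8, 0.0)

The green triangle was at (5.7, 7.6) in frame 1 and (4.9, 7.6) in frame 2.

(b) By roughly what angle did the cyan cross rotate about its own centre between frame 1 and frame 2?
26° counter-clockwise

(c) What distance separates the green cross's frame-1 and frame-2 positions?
3.7

The green cross moved from (5.9, 0.8) to (2.8, 2.8), a distance of √(3.1² + 2.0²) ≈ 3.7.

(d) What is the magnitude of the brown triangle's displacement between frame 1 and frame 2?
2.1

The brown triangle moved from (2.4, 8.0) to (4.5, 8.2), a distance of √(2.1² + 0.2²) ≈ 2.1.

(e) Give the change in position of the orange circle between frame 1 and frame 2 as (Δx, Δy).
(-0.8, 0.5)

The orange circle was at (3.5, 7.5) in frame 1 and (2.7, 8.0) in frame 2.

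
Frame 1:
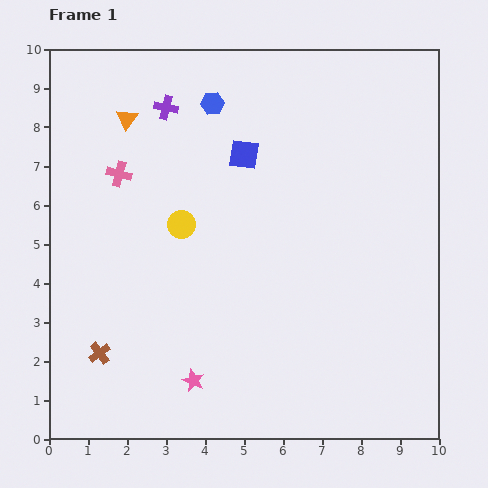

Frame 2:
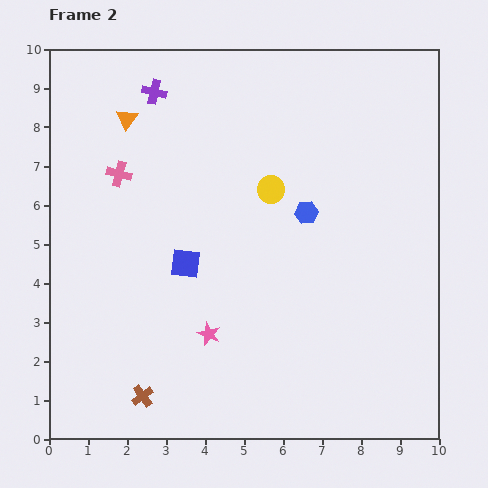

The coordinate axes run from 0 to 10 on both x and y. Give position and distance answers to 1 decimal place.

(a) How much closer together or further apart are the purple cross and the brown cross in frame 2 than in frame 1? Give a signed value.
+1.3

Distance in frame 1: 6.5. Distance in frame 2: 7.8.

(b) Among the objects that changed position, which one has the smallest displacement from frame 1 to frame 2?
the purple cross

(moved 0.5)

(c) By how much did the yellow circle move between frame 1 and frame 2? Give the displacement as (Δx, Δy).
(2.3, 0.9)

The yellow circle was at (3.4, 5.5) in frame 1 and (5.7, 6.4) in frame 2.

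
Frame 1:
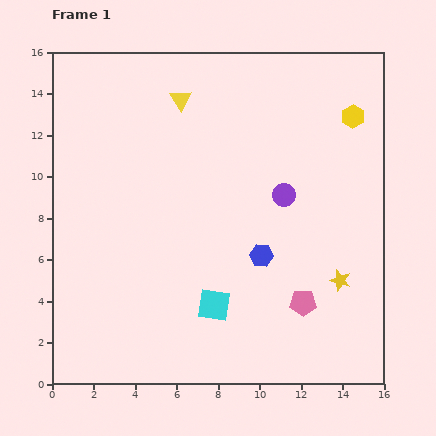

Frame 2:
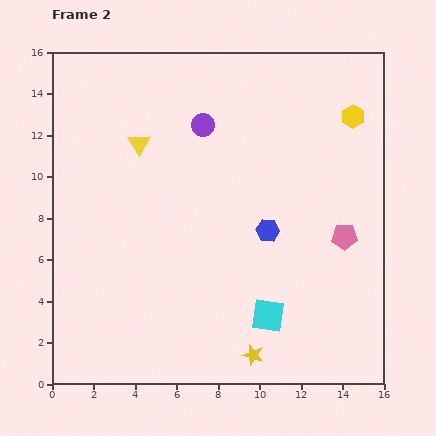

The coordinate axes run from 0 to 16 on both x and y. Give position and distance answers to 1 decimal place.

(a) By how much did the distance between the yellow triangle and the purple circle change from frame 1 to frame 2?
-3.6

Distance in frame 1: 6.8. Distance in frame 2: 3.2.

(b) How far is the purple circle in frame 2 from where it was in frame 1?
5.2

The purple circle moved from (11.2, 9.1) to (7.3, 12.5), a distance of √(3.9² + 3.4²) ≈ 5.2.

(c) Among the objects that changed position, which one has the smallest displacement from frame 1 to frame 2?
the blue hexagon

(moved 1.2)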